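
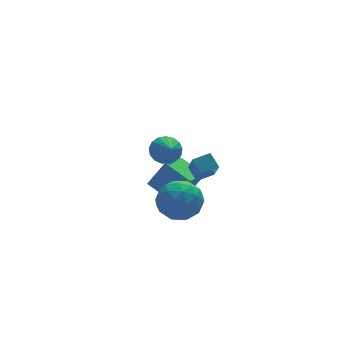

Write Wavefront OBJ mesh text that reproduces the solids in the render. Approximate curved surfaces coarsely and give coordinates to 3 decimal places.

v 2.399 2.939 -3.411
v 1.68 4.142 -2.772
v 3.551 3.879 -3.884
v 2.832 5.082 -3.245
v 3.168 2.678 -2.055
v 2.449 3.881 -1.416
v 4.32 3.618 -2.528
v 3.601 4.821 -1.889
v 1.592 1.782 -1.331
v 2.605 2.196 -1.704
v 1.595 0.524 -2.716
v 2.608 0.938 -3.089
v 2.552 0.365 -2.086
v 2.55 1.143 -1.23
v 1.65 1.577 -3.19
v 1.648 2.355 -2.334
v 2.641 2.07 -2.853
v 3.199 1.32 -2.171
v 1.001 1.4 -2.249
v 1.559 0.65 -1.567
v 2.098 2.1 -1.396
v 2.102 0.62 -3.024
v 2.069 0.284 -2.434
v 2.665 0.527 -2.654
v 2.066 1.48 -1.117
v 2.661 1.724 -1.337
v 2.63 0.647 -1.561
v 1.539 0.996 -3.083
v 2.134 1.24 -3.303
v 1.535 2.193 -1.766
v 2.131 2.436 -1.986
v 1.57 2.073 -2.859
v 2.715 2.269 -2.291
v 2.717 1.529 -3.105
v 2.153 1.905 -3.164
v 2.152 2.362 -2.661
v 3.042 1.828 -1.89
v 3.045 1.089 -2.704
v 3.012 0.752 -2.114
v 3.01 1.209 -1.611
v 3.064 1.754 -2.565
v 1.155 1.631 -1.716
v 1.158 0.892 -2.53
v 1.19 1.511 -2.809
v 1.188 1.968 -2.306
v 1.483 1.191 -1.315
v 1.485 0.451 -2.129
v 2.048 0.358 -1.759
v 2.047 0.815 -1.256
v 1.136 0.966 -1.855
v 1.842 -1.549 1.475
v 1.718 -0.91 1.99
v 2.05 -0.593 0.338
v 1.926 0.046 0.853
v 2.674 -1.526 1.647
v 2.55 -0.887 2.162
v 2.882 -0.57 0.51
v 2.758 0.069 1.025
v 0.519 -0.835 2.847
v 1.104 -1.134 2.552
v 0.401 -1.705 3.493
v 1.229 -0.953 2.818
v 1.191 -0.746 3.091
v 0.999 -0.559 3.307
v 0.697 -0.435 3.419
v 0.355 -0.403 3.399
v 0.05 -0.47 3.253
v -0.147 -0.62 3.014
v -0.192 -0.82 2.737
v -0.074 -1.023 2.485
v 0.181 -1.183 2.316
v 0.512 -1.263 2.269
v 0.846 -1.246 2.354
f 2 4 1
f 5 2 1
f 1 4 3
f 3 5 1
f 2 8 4
f 6 2 5
f 6 8 2
f 4 8 3
f 7 5 3
f 3 8 7
f 7 6 5
f 8 6 7
f 9 46 25
f 46 20 49
f 25 49 14
f 46 49 25
f 9 25 21
f 25 14 26
f 21 26 10
f 25 26 21
f 9 21 30
f 21 10 31
f 30 31 16
f 21 31 30
f 9 30 42
f 30 16 45
f 42 45 19
f 30 45 42
f 9 42 46
f 42 19 50
f 46 50 20
f 42 50 46
f 10 26 37
f 26 14 40
f 37 40 18
f 26 40 37
f 14 49 27
f 49 20 48
f 27 48 13
f 49 48 27
f 20 50 47
f 50 19 43
f 47 43 11
f 50 43 47
f 19 45 44
f 45 16 32
f 44 32 15
f 45 32 44
f 16 31 36
f 31 10 33
f 36 33 17
f 31 33 36
f 12 38 24
f 38 18 39
f 24 39 13
f 38 39 24
f 12 24 22
f 24 13 23
f 22 23 11
f 24 23 22
f 12 22 29
f 22 11 28
f 29 28 15
f 22 28 29
f 12 29 34
f 29 15 35
f 34 35 17
f 29 35 34
f 12 34 38
f 34 17 41
f 38 41 18
f 34 41 38
f 13 39 27
f 39 18 40
f 27 40 14
f 39 40 27
f 11 23 47
f 23 13 48
f 47 48 20
f 23 48 47
f 15 28 44
f 28 11 43
f 44 43 19
f 28 43 44
f 17 35 36
f 35 15 32
f 36 32 16
f 35 32 36
f 18 41 37
f 41 17 33
f 37 33 10
f 41 33 37
f 52 54 51
f 55 52 51
f 51 54 53
f 53 55 51
f 52 58 54
f 56 52 55
f 56 58 52
f 54 58 53
f 57 55 53
f 53 58 57
f 57 56 55
f 58 56 57
f 60 59 62
f 60 62 61
f 62 59 63
f 62 63 61
f 63 59 64
f 63 64 61
f 64 59 65
f 64 65 61
f 65 59 66
f 65 66 61
f 66 59 67
f 66 67 61
f 67 59 68
f 67 68 61
f 68 59 69
f 68 69 61
f 69 59 70
f 69 70 61
f 70 59 71
f 70 71 61
f 71 59 72
f 71 72 61
f 72 59 73
f 72 73 61
f 73 59 60
f 73 60 61



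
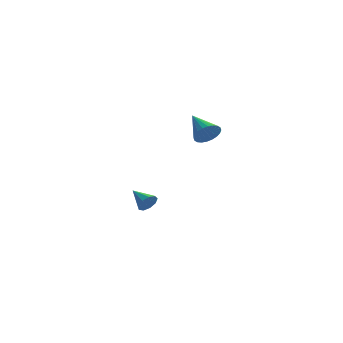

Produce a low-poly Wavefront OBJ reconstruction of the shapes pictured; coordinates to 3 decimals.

v -3.505 2.292 -3.357
v -3.185 2.295 -2.923
v -4.075 3.188 -2.943
v -3.04 2.509 -3.187
v -3.114 2.622 -3.531
v -3.37 2.58 -3.794
v -3.689 2.404 -3.853
v -3.922 2.176 -3.68
v -3.96 2.002 -3.356
v -3.785 1.964 -3.033
v -3.478 2.079 -2.862
v -1.56 -2.234 2.779
v -1.302 -1.893 2.303
v -2.02 -1.046 3.381
v -1.53 -1.937 2.213
v -1.764 -2.026 2.21
v -1.966 -2.146 2.293
v -2.107 -2.28 2.45
v -2.164 -2.407 2.657
v -2.129 -2.508 2.883
v -2.007 -2.567 3.093
v -1.818 -2.575 3.255
v -1.589 -2.532 3.345
v -1.355 -2.443 3.348
v -1.153 -2.323 3.265
v -1.013 -2.189 3.108
v -0.955 -2.062 2.901
v -0.99 -1.961 2.675
v -1.112 -1.902 2.465
f 2 1 4
f 2 4 3
f 4 1 5
f 4 5 3
f 5 1 6
f 5 6 3
f 6 1 7
f 6 7 3
f 7 1 8
f 7 8 3
f 8 1 9
f 8 9 3
f 9 1 10
f 9 10 3
f 10 1 11
f 10 11 3
f 11 1 2
f 11 2 3
f 13 12 15
f 13 15 14
f 15 12 16
f 15 16 14
f 16 12 17
f 16 17 14
f 17 12 18
f 17 18 14
f 18 12 19
f 18 19 14
f 19 12 20
f 19 20 14
f 20 12 21
f 20 21 14
f 21 12 22
f 21 22 14
f 22 12 23
f 22 23 14
f 23 12 24
f 23 24 14
f 24 12 25
f 24 25 14
f 25 12 26
f 25 26 14
f 26 12 27
f 26 27 14
f 27 12 28
f 27 28 14
f 28 12 29
f 28 29 14
f 29 12 13
f 29 13 14



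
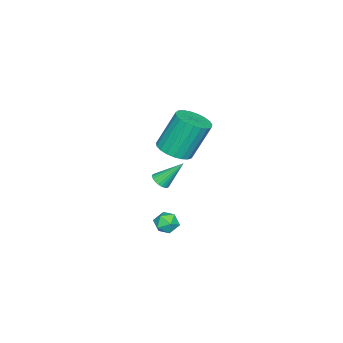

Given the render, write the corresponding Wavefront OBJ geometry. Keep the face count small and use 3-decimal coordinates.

v 1.254 -2.682 1.762
v 1.787 -3.26 2.134
v 1.239 -2.596 3.95
v 0.706 -2.018 3.578
v 2.003 -2.973 2.094
v 1.456 -2.309 3.91
v 2.09 -2.636 1.997
v 1.543 -1.971 3.813
v 2.032 -2.307 1.859
v 1.485 -1.642 3.675
v 1.84 -2.042 1.704
v 1.293 -1.377 3.52
v 1.546 -1.888 1.559
v 0.999 -1.224 3.376
v 1.202 -1.872 1.45
v 0.655 -1.207 3.266
v 0.866 -1.996 1.394
v 0.319 -1.331 3.21
v 0.598 -2.238 1.402
v 0.051 -1.573 3.218
v 0.443 -2.557 1.472
v -0.104 -1.893 3.288
v 0.428 -2.898 1.592
v -0.119 -2.233 3.408
v 0.556 -3.202 1.742
v 0.009 -2.537 3.558
v 0.804 -3.415 1.895
v 0.257 -2.751 3.711
v 1.131 -3.502 2.025
v 0.583 -2.838 3.841
v 1.478 -3.448 2.109
v 0.931 -2.783 3.926
v -0.297 -4.169 -1.583
v 0.011 -3.811 -1.747
v -0.743 -3.251 -0.417
v -0.153 -3.768 -1.844
v -0.338 -3.785 -1.901
v -0.518 -3.861 -1.91
v -0.664 -3.984 -1.869
v -0.754 -4.135 -1.784
v -0.774 -4.291 -1.669
v -0.722 -4.429 -1.541
v -0.605 -4.527 -1.419
v -0.442 -4.57 -1.323
v -0.256 -4.553 -1.266
v -0.076 -4.477 -1.257
v 0.069 -4.354 -1.298
v 0.159 -4.203 -1.382
v 0.18 -4.047 -1.497
v 0.128 -3.909 -1.625
v 1.404 -2.331 -2.902
v 1.923 -2.517 -2.575
v 1.177 -3.323 -3.105
v 1.696 -3.509 -2.778
v 1.197 -3.251 -2.468
v 1.338 -2.638 -2.342
v 1.762 -3.202 -3.338
v 1.903 -2.589 -3.212
v 2.145 -3.055 -2.844
v 1.796 -3.086 -2.307
v 1.304 -2.754 -3.373
v 0.955 -2.785 -2.836
f 2 1 5
f 2 5 3
f 3 5 6
f 3 6 4
f 5 1 7
f 5 7 6
f 6 7 8
f 6 8 4
f 7 1 9
f 7 9 8
f 8 9 10
f 8 10 4
f 9 1 11
f 9 11 10
f 10 11 12
f 10 12 4
f 11 1 13
f 11 13 12
f 12 13 14
f 12 14 4
f 13 1 15
f 13 15 14
f 14 15 16
f 14 16 4
f 15 1 17
f 15 17 16
f 16 17 18
f 16 18 4
f 17 1 19
f 17 19 18
f 18 19 20
f 18 20 4
f 19 1 21
f 19 21 20
f 20 21 22
f 20 22 4
f 21 1 23
f 21 23 22
f 22 23 24
f 22 24 4
f 23 1 25
f 23 25 24
f 24 25 26
f 24 26 4
f 25 1 27
f 25 27 26
f 26 27 28
f 26 28 4
f 27 1 29
f 27 29 28
f 28 29 30
f 28 30 4
f 29 1 31
f 29 31 30
f 30 31 32
f 30 32 4
f 31 1 2
f 31 2 32
f 32 2 3
f 32 3 4
f 34 33 36
f 34 36 35
f 36 33 37
f 36 37 35
f 37 33 38
f 37 38 35
f 38 33 39
f 38 39 35
f 39 33 40
f 39 40 35
f 40 33 41
f 40 41 35
f 41 33 42
f 41 42 35
f 42 33 43
f 42 43 35
f 43 33 44
f 43 44 35
f 44 33 45
f 44 45 35
f 45 33 46
f 45 46 35
f 46 33 47
f 46 47 35
f 47 33 48
f 47 48 35
f 48 33 49
f 48 49 35
f 49 33 50
f 49 50 35
f 50 33 34
f 50 34 35
f 51 62 56
f 51 56 52
f 51 52 58
f 51 58 61
f 51 61 62
f 52 56 60
f 56 62 55
f 62 61 53
f 61 58 57
f 58 52 59
f 54 60 55
f 54 55 53
f 54 53 57
f 54 57 59
f 54 59 60
f 55 60 56
f 53 55 62
f 57 53 61
f 59 57 58
f 60 59 52



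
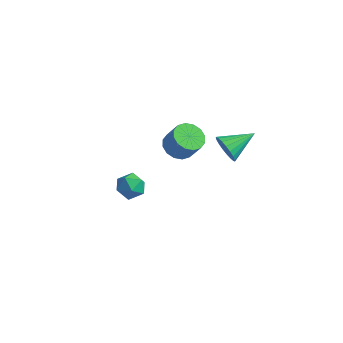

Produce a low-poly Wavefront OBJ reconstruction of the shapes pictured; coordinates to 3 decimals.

v -0.346 -2.97 0.306
v 0.03 -3.547 0.219
v -1.25 -3.593 0.541
v -0.874 -4.17 0.454
v -0.752 -3.755 0.997
v -0.194 -3.37 0.852
v -1.026 -3.77 -0.092
v -0.468 -3.385 -0.237
v -0.391 -4.041 -0.026
v -0.222 -4.032 0.646
v -0.998 -3.108 0.114
v -0.829 -3.099 0.786
v -2.084 2.078 -1.993
v -1.686 2.698 -2.217
v -1.077 2.662 -1.23
v -1.476 2.042 -1.007
v -1.999 2.843 -2.018
v -1.39 2.807 -1.031
v -2.335 2.783 -1.813
v -1.727 2.747 -0.826
v -2.605 2.535 -1.656
v -1.996 2.498 -0.669
v -2.734 2.164 -1.589
v -2.126 2.127 -0.603
v -2.69 1.77 -1.631
v -2.081 1.733 -0.645
v -2.483 1.458 -1.77
v -1.874 1.422 -0.783
v -2.17 1.313 -1.969
v -1.561 1.277 -0.982
v -1.833 1.373 -2.174
v -1.225 1.337 -1.187
v -1.564 1.622 -2.331
v -0.955 1.585 -1.344
v -1.434 1.993 -2.397
v -0.826 1.956 -1.411
v -1.479 2.387 -2.355
v -0.87 2.35 -1.369
v 1.383 0.425 0.796
v 1.777 0.444 0.194
v 2.037 1.655 1.264
v 1.536 0.603 0.115
v 1.268 0.73 0.154
v 1.02 0.805 0.304
v 0.834 0.814 0.539
v 0.744 0.756 0.818
v 0.764 0.641 1.094
v 0.891 0.488 1.318
v 1.103 0.324 1.451
v 1.363 0.178 1.472
v 1.627 0.074 1.375
v 1.849 0.031 1.178
v 1.99 0.056 0.916
v 2.026 0.145 0.632
v 1.951 0.282 0.377
f 1 12 6
f 1 6 2
f 1 2 8
f 1 8 11
f 1 11 12
f 2 6 10
f 6 12 5
f 12 11 3
f 11 8 7
f 8 2 9
f 4 10 5
f 4 5 3
f 4 3 7
f 4 7 9
f 4 9 10
f 5 10 6
f 3 5 12
f 7 3 11
f 9 7 8
f 10 9 2
f 14 13 17
f 14 17 15
f 15 17 18
f 15 18 16
f 17 13 19
f 17 19 18
f 18 19 20
f 18 20 16
f 19 13 21
f 19 21 20
f 20 21 22
f 20 22 16
f 21 13 23
f 21 23 22
f 22 23 24
f 22 24 16
f 23 13 25
f 23 25 24
f 24 25 26
f 24 26 16
f 25 13 27
f 25 27 26
f 26 27 28
f 26 28 16
f 27 13 29
f 27 29 28
f 28 29 30
f 28 30 16
f 29 13 31
f 29 31 30
f 30 31 32
f 30 32 16
f 31 13 33
f 31 33 32
f 32 33 34
f 32 34 16
f 33 13 35
f 33 35 34
f 34 35 36
f 34 36 16
f 35 13 37
f 35 37 36
f 36 37 38
f 36 38 16
f 37 13 14
f 37 14 38
f 38 14 15
f 38 15 16
f 40 39 42
f 40 42 41
f 42 39 43
f 42 43 41
f 43 39 44
f 43 44 41
f 44 39 45
f 44 45 41
f 45 39 46
f 45 46 41
f 46 39 47
f 46 47 41
f 47 39 48
f 47 48 41
f 48 39 49
f 48 49 41
f 49 39 50
f 49 50 41
f 50 39 51
f 50 51 41
f 51 39 52
f 51 52 41
f 52 39 53
f 52 53 41
f 53 39 54
f 53 54 41
f 54 39 55
f 54 55 41
f 55 39 40
f 55 40 41



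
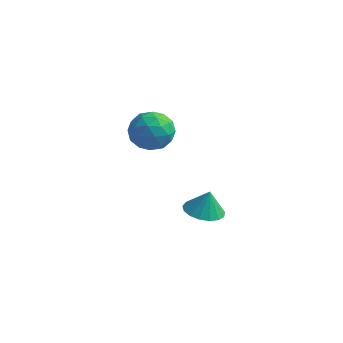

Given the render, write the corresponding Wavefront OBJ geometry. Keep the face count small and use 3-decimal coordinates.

v 3.302 -3.685 -1.593
v 4.229 -4.022 -1.683
v 3.498 -3.475 -0.367
v 4.268 -3.558 -1.769
v 4.086 -3.122 -1.815
v 3.725 -2.816 -1.809
v 3.267 -2.709 -1.755
v 2.817 -2.825 -1.663
v 2.478 -3.138 -1.556
v 2.328 -3.577 -1.457
v 2.401 -4.04 -1.389
v 2.681 -4.422 -1.369
v 3.103 -4.635 -1.399
v 3.571 -4.63 -1.475
v 3.977 -4.409 -1.577
v -2.926 2.814 -1.293
v -2.102 2.583 -2.206
v -2.898 0.857 -0.774
v -2.074 0.626 -1.687
v -1.729 1.297 -0.688
v -1.747 2.506 -1.009
v -3.253 0.934 -1.971
v -3.271 2.143 -2.292
v -2.304 1.421 -2.625
v -1.363 1.646 -1.832
v -3.637 1.794 -1.148
v -2.696 2.019 -0.355
v -2.517 2.87 -1.796
v -2.483 0.57 -1.184
v -2.281 0.964 -0.597
v -1.797 0.829 -1.134
v -2.308 2.825 -1.092
v -1.824 2.689 -1.629
v -1.604 1.933 -0.736
v -3.176 0.751 -1.351
v -2.692 0.615 -1.888
v -3.203 2.611 -1.846
v -2.719 2.476 -2.383
v -3.396 1.507 -2.244
v -2.151 2.052 -2.578
v -2.135 0.902 -2.273
v -2.828 1.082 -2.44
v -2.838 1.793 -2.629
v -1.598 2.183 -2.112
v -1.581 1.033 -1.807
v -1.379 1.428 -1.22
v -1.389 2.138 -1.409
v -1.717 1.501 -2.358
v -3.419 2.407 -1.173
v -3.402 1.257 -0.868
v -3.611 1.302 -1.571
v -3.621 2.012 -1.76
v -2.865 2.538 -0.707
v -2.849 1.388 -0.402
v -2.162 1.647 -0.351
v -2.172 2.358 -0.54
v -3.283 1.939 -0.622
f 2 1 4
f 2 4 3
f 4 1 5
f 4 5 3
f 5 1 6
f 5 6 3
f 6 1 7
f 6 7 3
f 7 1 8
f 7 8 3
f 8 1 9
f 8 9 3
f 9 1 10
f 9 10 3
f 10 1 11
f 10 11 3
f 11 1 12
f 11 12 3
f 12 1 13
f 12 13 3
f 13 1 14
f 13 14 3
f 14 1 15
f 14 15 3
f 15 1 2
f 15 2 3
f 16 53 32
f 53 27 56
f 32 56 21
f 53 56 32
f 16 32 28
f 32 21 33
f 28 33 17
f 32 33 28
f 16 28 37
f 28 17 38
f 37 38 23
f 28 38 37
f 16 37 49
f 37 23 52
f 49 52 26
f 37 52 49
f 16 49 53
f 49 26 57
f 53 57 27
f 49 57 53
f 17 33 44
f 33 21 47
f 44 47 25
f 33 47 44
f 21 56 34
f 56 27 55
f 34 55 20
f 56 55 34
f 27 57 54
f 57 26 50
f 54 50 18
f 57 50 54
f 26 52 51
f 52 23 39
f 51 39 22
f 52 39 51
f 23 38 43
f 38 17 40
f 43 40 24
f 38 40 43
f 19 45 31
f 45 25 46
f 31 46 20
f 45 46 31
f 19 31 29
f 31 20 30
f 29 30 18
f 31 30 29
f 19 29 36
f 29 18 35
f 36 35 22
f 29 35 36
f 19 36 41
f 36 22 42
f 41 42 24
f 36 42 41
f 19 41 45
f 41 24 48
f 45 48 25
f 41 48 45
f 20 46 34
f 46 25 47
f 34 47 21
f 46 47 34
f 18 30 54
f 30 20 55
f 54 55 27
f 30 55 54
f 22 35 51
f 35 18 50
f 51 50 26
f 35 50 51
f 24 42 43
f 42 22 39
f 43 39 23
f 42 39 43
f 25 48 44
f 48 24 40
f 44 40 17
f 48 40 44



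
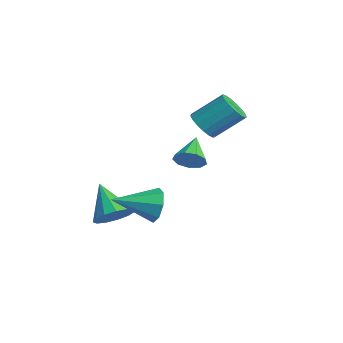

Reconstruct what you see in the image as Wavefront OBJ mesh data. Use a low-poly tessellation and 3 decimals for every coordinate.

v -0.302 -2.234 -4.103
v 0.266 -2.893 -3.61
v -1.738 -2.406 -2.677
v 0.403 -2.384 -3.41
v 0.316 -1.828 -3.43
v 0.033 -1.4 -3.664
v -0.357 -1.237 -4.037
v -0.729 -1.391 -4.43
v -0.967 -1.812 -4.72
v -0.993 -2.367 -4.814
v -0.8 -2.88 -4.682
v -0.449 -3.187 -4.366
v -0.052 -3.192 -3.966
v 2.162 0.374 0.044
v 2.408 0.031 0.688
v 1.078 1.126 0.856
v 2.667 0.484 0.615
v 2.69 0.885 0.274
v 2.466 1.047 -0.174
v 2.1 0.894 -0.521
v 1.763 0.497 -0.603
v 1.613 0.043 -0.383
v 1.72 -0.256 0.037
v 2.034 -0.261 0.46
v 1.839 -1.058 -2.598
v 2.243 -1.363 -3.426
v 1.521 -3.042 -2.022
v 2.739 -1.284 -2.88
v 2.708 -1.073 -2.169
v 2.168 -0.853 -1.709
v 1.435 -0.753 -1.771
v 0.938 -0.832 -2.317
v 0.969 -1.044 -3.028
v 1.509 -1.264 -3.487
v -0.475 2.079 0.754
v -0.131 2.528 0.118
v 0.298 3.889 1.311
v -0.045 3.441 1.946
v -0.52 2.647 0.122
v -0.091 4.008 1.315
v -0.899 2.636 0.271
v -0.469 3.997 1.464
v -1.18 2.498 0.53
v -0.751 3.859 1.723
v -1.3 2.263 0.841
v -0.871 3.625 2.033
v -1.231 1.987 1.131
v -0.801 3.348 2.324
v -0.988 1.732 1.335
v -0.559 3.093 2.528
v -0.628 1.556 1.406
v -0.199 2.917 2.599
v -0.233 1.501 1.327
v 0.196 2.862 2.52
v 0.107 1.577 1.117
v 0.536 2.939 2.31
v 0.314 1.769 0.824
v 0.743 3.13 2.017
v 0.34 2.032 0.515
v 0.769 3.393 1.707
v 0.179 2.306 0.26
v 0.608 3.667 1.453
f 2 1 4
f 2 4 3
f 4 1 5
f 4 5 3
f 5 1 6
f 5 6 3
f 6 1 7
f 6 7 3
f 7 1 8
f 7 8 3
f 8 1 9
f 8 9 3
f 9 1 10
f 9 10 3
f 10 1 11
f 10 11 3
f 11 1 12
f 11 12 3
f 12 1 13
f 12 13 3
f 13 1 2
f 13 2 3
f 15 14 17
f 15 17 16
f 17 14 18
f 17 18 16
f 18 14 19
f 18 19 16
f 19 14 20
f 19 20 16
f 20 14 21
f 20 21 16
f 21 14 22
f 21 22 16
f 22 14 23
f 22 23 16
f 23 14 24
f 23 24 16
f 24 14 15
f 24 15 16
f 26 25 28
f 26 28 27
f 28 25 29
f 28 29 27
f 29 25 30
f 29 30 27
f 30 25 31
f 30 31 27
f 31 25 32
f 31 32 27
f 32 25 33
f 32 33 27
f 33 25 34
f 33 34 27
f 34 25 26
f 34 26 27
f 36 35 39
f 36 39 37
f 37 39 40
f 37 40 38
f 39 35 41
f 39 41 40
f 40 41 42
f 40 42 38
f 41 35 43
f 41 43 42
f 42 43 44
f 42 44 38
f 43 35 45
f 43 45 44
f 44 45 46
f 44 46 38
f 45 35 47
f 45 47 46
f 46 47 48
f 46 48 38
f 47 35 49
f 47 49 48
f 48 49 50
f 48 50 38
f 49 35 51
f 49 51 50
f 50 51 52
f 50 52 38
f 51 35 53
f 51 53 52
f 52 53 54
f 52 54 38
f 53 35 55
f 53 55 54
f 54 55 56
f 54 56 38
f 55 35 57
f 55 57 56
f 56 57 58
f 56 58 38
f 57 35 59
f 57 59 58
f 58 59 60
f 58 60 38
f 59 35 61
f 59 61 60
f 60 61 62
f 60 62 38
f 61 35 36
f 61 36 62
f 62 36 37
f 62 37 38



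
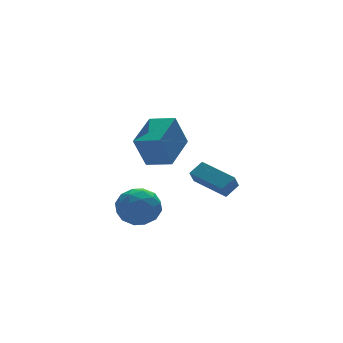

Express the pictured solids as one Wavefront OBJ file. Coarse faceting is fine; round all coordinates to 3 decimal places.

v 1.932 -1.459 -0.219
v 2.753 -1.26 0.315
v 1.163 0.521 0.225
v 1.984 0.72 0.759
v 2.356 -1.12 -0.999
v 3.177 -0.921 -0.465
v 1.587 0.86 -0.555
v 2.408 1.059 -0.021
v -2.337 -1.74 2.463
v -3.036 -1.794 4.186
v -0.802 -0.375 3.128
v -1.501 -0.428 4.851
v -1.499 -2.832 2.769
v -2.198 -2.885 4.492
v 0.036 -1.466 3.434
v -0.663 -1.52 5.157
v -4.71 -3.32 1.085
v -3.706 -2.731 1.007
v -3.794 -4.929 0.713
v -2.79 -4.34 0.635
v -3.319 -4.457 1.668
v -3.885 -3.462 1.899
v -3.615 -4.198 -0.179
v -4.181 -3.203 0.052
v -3.029 -3.273 0.226
v -2.846 -3.433 1.368
v -4.654 -4.227 0.352
v -4.471 -4.387 1.494
v -4.288 -2.884 1.079
v -3.212 -4.776 0.641
v -3.523 -4.845 1.249
v -2.932 -4.498 1.203
v -4.394 -3.314 1.603
v -3.803 -2.968 1.557
v -3.576 -3.982 1.946
v -3.697 -4.692 0.163
v -3.106 -4.346 0.117
v -4.568 -3.162 0.517
v -3.977 -2.815 0.471
v -3.924 -3.678 -0.226
v -3.3 -2.856 0.574
v -2.762 -3.802 0.355
v -3.247 -3.719 -0.123
v -3.58 -3.134 0.012
v -3.193 -2.95 1.245
v -2.654 -3.896 1.026
v -2.965 -3.965 1.633
v -3.298 -3.381 1.769
v -2.795 -3.269 0.786
v -4.846 -3.764 0.694
v -4.307 -4.71 0.475
v -4.202 -4.279 -0.049
v -4.535 -3.695 0.087
v -4.738 -3.858 1.365
v -4.2 -4.804 1.146
v -3.92 -4.526 1.708
v -4.253 -3.941 1.843
v -4.705 -4.391 0.934
f 2 4 1
f 5 2 1
f 1 4 3
f 3 5 1
f 2 8 4
f 6 2 5
f 6 8 2
f 4 8 3
f 7 5 3
f 3 8 7
f 7 6 5
f 8 6 7
f 10 12 9
f 13 10 9
f 9 12 11
f 11 13 9
f 10 16 12
f 14 10 13
f 14 16 10
f 12 16 11
f 15 13 11
f 11 16 15
f 15 14 13
f 16 14 15
f 17 54 33
f 54 28 57
f 33 57 22
f 54 57 33
f 17 33 29
f 33 22 34
f 29 34 18
f 33 34 29
f 17 29 38
f 29 18 39
f 38 39 24
f 29 39 38
f 17 38 50
f 38 24 53
f 50 53 27
f 38 53 50
f 17 50 54
f 50 27 58
f 54 58 28
f 50 58 54
f 18 34 45
f 34 22 48
f 45 48 26
f 34 48 45
f 22 57 35
f 57 28 56
f 35 56 21
f 57 56 35
f 28 58 55
f 58 27 51
f 55 51 19
f 58 51 55
f 27 53 52
f 53 24 40
f 52 40 23
f 53 40 52
f 24 39 44
f 39 18 41
f 44 41 25
f 39 41 44
f 20 46 32
f 46 26 47
f 32 47 21
f 46 47 32
f 20 32 30
f 32 21 31
f 30 31 19
f 32 31 30
f 20 30 37
f 30 19 36
f 37 36 23
f 30 36 37
f 20 37 42
f 37 23 43
f 42 43 25
f 37 43 42
f 20 42 46
f 42 25 49
f 46 49 26
f 42 49 46
f 21 47 35
f 47 26 48
f 35 48 22
f 47 48 35
f 19 31 55
f 31 21 56
f 55 56 28
f 31 56 55
f 23 36 52
f 36 19 51
f 52 51 27
f 36 51 52
f 25 43 44
f 43 23 40
f 44 40 24
f 43 40 44
f 26 49 45
f 49 25 41
f 45 41 18
f 49 41 45



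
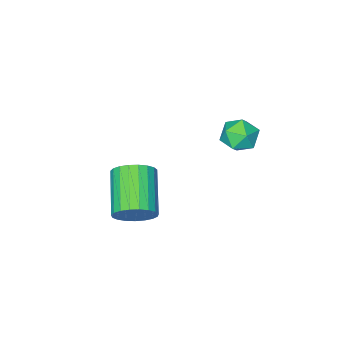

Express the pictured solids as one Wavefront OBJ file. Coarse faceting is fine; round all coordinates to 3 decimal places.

v 3.131 -0.306 -2.664
v 3.402 -0.771 -3.063
v 2.599 -1.88 -2.315
v 2.329 -1.414 -1.916
v 3.585 -0.761 -2.853
v 2.782 -1.87 -2.105
v 3.689 -0.673 -2.61
v 2.886 -1.782 -1.862
v 3.697 -0.521 -2.377
v 2.894 -1.63 -1.629
v 3.607 -0.332 -2.193
v 2.804 -1.441 -1.445
v 3.435 -0.139 -2.091
v 2.632 -1.247 -1.342
v 3.21 0.026 -2.087
v 2.407 -1.082 -1.339
v 2.972 0.134 -2.184
v 2.169 -0.975 -1.436
v 2.761 0.165 -2.364
v 1.959 -0.944 -1.615
v 2.615 0.115 -2.595
v 1.812 -0.994 -1.847
v 2.557 -0.008 -2.838
v 1.754 -1.116 -2.09
v 2.599 -0.182 -3.052
v 1.796 -1.291 -2.304
v 2.733 -0.378 -3.198
v 1.93 -1.486 -2.45
v 2.936 -0.561 -3.252
v 2.133 -1.669 -2.504
v 3.173 -0.7 -3.204
v 2.37 -1.809 -2.456
v -1.057 -0.155 -1.425
v -0.658 0.326 -1.282
v -0.522 -0.786 -0.798
v -0.123 -0.305 -0.655
v -0.73 -0.29 -0.449
v -1.061 0.1 -0.837
v -0.119 -0.56 -1.243
v -0.45 -0.17 -1.631
v -0.078 0.076 -1.17
v -0.456 0.243 -0.679
v -0.724 -0.703 -1.401
v -1.102 -0.536 -0.91
f 2 1 5
f 2 5 3
f 3 5 6
f 3 6 4
f 5 1 7
f 5 7 6
f 6 7 8
f 6 8 4
f 7 1 9
f 7 9 8
f 8 9 10
f 8 10 4
f 9 1 11
f 9 11 10
f 10 11 12
f 10 12 4
f 11 1 13
f 11 13 12
f 12 13 14
f 12 14 4
f 13 1 15
f 13 15 14
f 14 15 16
f 14 16 4
f 15 1 17
f 15 17 16
f 16 17 18
f 16 18 4
f 17 1 19
f 17 19 18
f 18 19 20
f 18 20 4
f 19 1 21
f 19 21 20
f 20 21 22
f 20 22 4
f 21 1 23
f 21 23 22
f 22 23 24
f 22 24 4
f 23 1 25
f 23 25 24
f 24 25 26
f 24 26 4
f 25 1 27
f 25 27 26
f 26 27 28
f 26 28 4
f 27 1 29
f 27 29 28
f 28 29 30
f 28 30 4
f 29 1 31
f 29 31 30
f 30 31 32
f 30 32 4
f 31 1 2
f 31 2 32
f 32 2 3
f 32 3 4
f 33 44 38
f 33 38 34
f 33 34 40
f 33 40 43
f 33 43 44
f 34 38 42
f 38 44 37
f 44 43 35
f 43 40 39
f 40 34 41
f 36 42 37
f 36 37 35
f 36 35 39
f 36 39 41
f 36 41 42
f 37 42 38
f 35 37 44
f 39 35 43
f 41 39 40
f 42 41 34



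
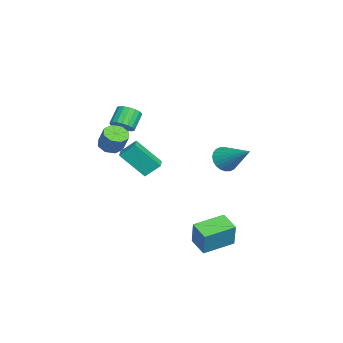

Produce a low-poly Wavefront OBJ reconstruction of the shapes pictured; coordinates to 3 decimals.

v 3.091 0.453 -3.803
v 3.597 0.542 -2.298
v 2.12 1.986 -3.566
v 2.627 2.075 -2.061
v 4.033 1.105 -4.159
v 4.54 1.194 -2.654
v 3.063 2.638 -3.922
v 3.569 2.727 -2.417
v -2.938 -3.718 1.533
v -2.406 -3.641 2.026
v -3.23 -3.305 2.861
v -3.762 -3.382 2.367
v -2.423 -3.346 1.891
v -3.246 -3.01 2.726
v -2.541 -3.125 1.685
v -3.365 -2.788 2.52
v -2.738 -3.021 1.449
v -3.562 -2.685 2.283
v -2.975 -3.056 1.229
v -3.799 -2.719 2.064
v -3.205 -3.221 1.069
v -4.028 -2.885 1.904
v -3.381 -3.485 1.001
v -4.205 -3.149 1.836
v -3.47 -3.795 1.039
v -4.294 -3.459 1.874
v -3.454 -4.09 1.174
v -4.277 -3.754 2.009
v -3.335 -4.312 1.38
v -4.159 -3.975 2.215
v -3.138 -4.415 1.617
v -3.962 -4.079 2.451
v -2.901 -4.381 1.836
v -3.725 -4.044 2.671
v -2.672 -4.215 1.996
v -3.495 -3.879 2.831
v -2.495 -3.951 2.064
v -3.319 -3.615 2.899
v -0.587 -3.563 0.822
v -0.662 -2.737 1.59
v -0.455 -2.205 -0.627
v -0.529 -1.379 0.141
v 0.229 -3.561 0.899
v 0.155 -2.735 1.667
v 0.362 -2.203 -0.55
v 0.287 -1.377 0.218
v 2.799 -3.727 2.955
v 3.153 -4.329 3.002
v 3.615 -3.975 4.052
v 3.261 -3.373 4.005
v 3.432 -3.946 2.751
v 3.893 -3.593 3.8
v 3.339 -3.435 2.619
v 3.801 -3.082 3.669
v 2.931 -3.095 2.684
v 3.393 -2.741 3.734
v 2.445 -3.125 2.908
v 2.907 -2.771 3.958
v 2.167 -3.507 3.16
v 2.628 -3.154 4.209
v 2.259 -4.018 3.291
v 2.721 -3.665 4.341
v 2.667 -4.359 3.226
v 3.129 -4.005 4.276
v -2.314 1.908 -0.467
v -1.915 2.197 -1.171
v -1.126 3.272 0.767
v -2.175 2.407 -1.153
v -2.457 2.542 -1.03
v -2.717 2.58 -0.822
v -2.916 2.515 -0.559
v -3.023 2.359 -0.283
v -3.022 2.133 -0.034
v -2.914 1.873 0.149
v -2.714 1.619 0.238
v -2.453 1.408 0.219
v -2.171 1.274 0.096
v -1.911 1.236 -0.112
v -1.713 1.3 -0.375
v -1.605 1.457 -0.651
v -1.606 1.683 -0.9
v -1.715 1.942 -1.083
f 2 4 1
f 5 2 1
f 1 4 3
f 3 5 1
f 2 8 4
f 6 2 5
f 6 8 2
f 4 8 3
f 7 5 3
f 3 8 7
f 7 6 5
f 8 6 7
f 10 9 13
f 10 13 11
f 11 13 14
f 11 14 12
f 13 9 15
f 13 15 14
f 14 15 16
f 14 16 12
f 15 9 17
f 15 17 16
f 16 17 18
f 16 18 12
f 17 9 19
f 17 19 18
f 18 19 20
f 18 20 12
f 19 9 21
f 19 21 20
f 20 21 22
f 20 22 12
f 21 9 23
f 21 23 22
f 22 23 24
f 22 24 12
f 23 9 25
f 23 25 24
f 24 25 26
f 24 26 12
f 25 9 27
f 25 27 26
f 26 27 28
f 26 28 12
f 27 9 29
f 27 29 28
f 28 29 30
f 28 30 12
f 29 9 31
f 29 31 30
f 30 31 32
f 30 32 12
f 31 9 33
f 31 33 32
f 32 33 34
f 32 34 12
f 33 9 35
f 33 35 34
f 34 35 36
f 34 36 12
f 35 9 37
f 35 37 36
f 36 37 38
f 36 38 12
f 37 9 10
f 37 10 38
f 38 10 11
f 38 11 12
f 40 42 39
f 43 40 39
f 39 42 41
f 41 43 39
f 40 46 42
f 44 40 43
f 44 46 40
f 42 46 41
f 45 43 41
f 41 46 45
f 45 44 43
f 46 44 45
f 48 47 51
f 48 51 49
f 49 51 52
f 49 52 50
f 51 47 53
f 51 53 52
f 52 53 54
f 52 54 50
f 53 47 55
f 53 55 54
f 54 55 56
f 54 56 50
f 55 47 57
f 55 57 56
f 56 57 58
f 56 58 50
f 57 47 59
f 57 59 58
f 58 59 60
f 58 60 50
f 59 47 61
f 59 61 60
f 60 61 62
f 60 62 50
f 61 47 63
f 61 63 62
f 62 63 64
f 62 64 50
f 63 47 48
f 63 48 64
f 64 48 49
f 64 49 50
f 66 65 68
f 66 68 67
f 68 65 69
f 68 69 67
f 69 65 70
f 69 70 67
f 70 65 71
f 70 71 67
f 71 65 72
f 71 72 67
f 72 65 73
f 72 73 67
f 73 65 74
f 73 74 67
f 74 65 75
f 74 75 67
f 75 65 76
f 75 76 67
f 76 65 77
f 76 77 67
f 77 65 78
f 77 78 67
f 78 65 79
f 78 79 67
f 79 65 80
f 79 80 67
f 80 65 81
f 80 81 67
f 81 65 82
f 81 82 67
f 82 65 66
f 82 66 67



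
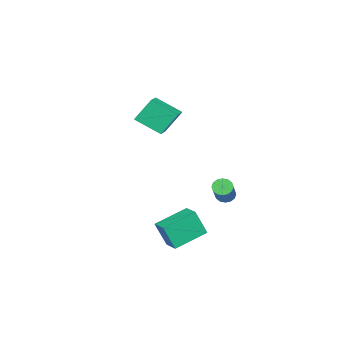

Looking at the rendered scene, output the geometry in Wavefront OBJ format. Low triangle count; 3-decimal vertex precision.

v -3.423 3.229 -2.29
v -3.077 3.06 -2.669
v -1.49 3.402 -1.368
v -1.837 3.571 -0.99
v -3.102 3.336 -2.711
v -1.515 3.677 -1.41
v -3.212 3.582 -2.64
v -1.626 3.924 -1.34
v -3.38 3.735 -2.476
v -1.793 4.076 -1.175
v -3.559 3.751 -2.262
v -1.972 4.093 -0.961
v -3.702 3.628 -2.056
v -2.115 3.97 -0.755
v -3.77 3.398 -1.912
v -2.183 3.74 -0.611
v -3.745 3.123 -1.87
v -2.158 3.464 -0.569
v -3.634 2.876 -1.94
v -2.048 3.218 -0.64
v -3.467 2.724 -2.105
v -1.88 3.065 -0.804
v -3.288 2.707 -2.319
v -1.701 3.049 -1.018
v -3.145 2.83 -2.525
v -1.558 3.172 -1.224
v 2.116 2.036 -3.349
v 2.33 1.504 -1.941
v 0.797 3.197 -2.709
v 1.011 2.665 -1.301
v 2.769 2.695 -3.199
v 2.983 2.163 -1.791
v 1.45 3.856 -2.559
v 1.664 3.324 -1.151
v -1.86 0.579 2.414
v -1.848 -0.798 3.228
v -2.326 1.302 3.643
v -2.314 -0.076 4.458
v -0.606 0.796 2.762
v -0.594 -0.582 3.577
v -1.072 1.518 3.992
v -1.06 0.141 4.806
f 2 1 5
f 2 5 3
f 3 5 6
f 3 6 4
f 5 1 7
f 5 7 6
f 6 7 8
f 6 8 4
f 7 1 9
f 7 9 8
f 8 9 10
f 8 10 4
f 9 1 11
f 9 11 10
f 10 11 12
f 10 12 4
f 11 1 13
f 11 13 12
f 12 13 14
f 12 14 4
f 13 1 15
f 13 15 14
f 14 15 16
f 14 16 4
f 15 1 17
f 15 17 16
f 16 17 18
f 16 18 4
f 17 1 19
f 17 19 18
f 18 19 20
f 18 20 4
f 19 1 21
f 19 21 20
f 20 21 22
f 20 22 4
f 21 1 23
f 21 23 22
f 22 23 24
f 22 24 4
f 23 1 25
f 23 25 24
f 24 25 26
f 24 26 4
f 25 1 2
f 25 2 26
f 26 2 3
f 26 3 4
f 28 30 27
f 31 28 27
f 27 30 29
f 29 31 27
f 28 34 30
f 32 28 31
f 32 34 28
f 30 34 29
f 33 31 29
f 29 34 33
f 33 32 31
f 34 32 33
f 36 38 35
f 39 36 35
f 35 38 37
f 37 39 35
f 36 42 38
f 40 36 39
f 40 42 36
f 38 42 37
f 41 39 37
f 37 42 41
f 41 40 39
f 42 40 41



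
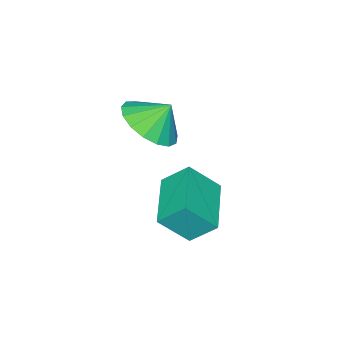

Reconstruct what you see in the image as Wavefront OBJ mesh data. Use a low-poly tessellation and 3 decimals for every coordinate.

v 0.772 -3.016 1.554
v 1.72 -2.919 2.041
v 0.308 -2.564 2.366
v 1.675 -2.485 1.773
v 1.423 -2.173 1.455
v 1.022 -2.053 1.16
v 0.564 -2.155 0.954
v 0.153 -2.453 0.886
v -0.115 -2.881 0.971
v -0.18 -3.34 1.189
v -0.027 -3.725 1.491
v 0.309 -3.947 1.807
v 0.751 -3.956 2.065
v 1.198 -3.75 2.206
v 1.548 -3.376 2.197
v 0.359 -2.919 -1.351
v -0.05 -2.165 -0.556
v -0.334 -2.235 -2.356
v -0.743 -1.48 -1.561
v 1.903 -1.78 -1.639
v 1.494 -1.025 -0.844
v 1.21 -1.095 -2.644
v 0.801 -0.341 -1.849
f 2 1 4
f 2 4 3
f 4 1 5
f 4 5 3
f 5 1 6
f 5 6 3
f 6 1 7
f 6 7 3
f 7 1 8
f 7 8 3
f 8 1 9
f 8 9 3
f 9 1 10
f 9 10 3
f 10 1 11
f 10 11 3
f 11 1 12
f 11 12 3
f 12 1 13
f 12 13 3
f 13 1 14
f 13 14 3
f 14 1 15
f 14 15 3
f 15 1 2
f 15 2 3
f 17 19 16
f 20 17 16
f 16 19 18
f 18 20 16
f 17 23 19
f 21 17 20
f 21 23 17
f 19 23 18
f 22 20 18
f 18 23 22
f 22 21 20
f 23 21 22



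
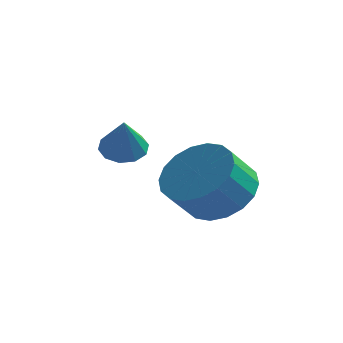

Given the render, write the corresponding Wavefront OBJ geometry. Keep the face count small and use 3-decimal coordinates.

v 1.853 0.334 -2.155
v 2.39 0.37 -2.31
v 2.167 -0.254 -1.205
v 2.317 0.646 -2.115
v 2.066 0.803 -1.935
v 1.734 0.781 -1.839
v 1.448 0.588 -1.864
v 1.316 0.298 -2
v 1.39 0.022 -2.195
v 1.641 -0.135 -2.375
v 1.973 -0.113 -2.471
v 2.259 0.08 -2.446
v 4.045 0.656 -3.263
v 4.788 0.113 -3.457
v 4.497 -0.559 -2.691
v 3.755 -0.016 -2.497
v 4.938 0.377 -3.169
v 4.647 -0.295 -2.403
v 4.911 0.696 -2.9
v 4.621 0.024 -2.133
v 4.713 1.007 -2.703
v 4.423 0.335 -1.936
v 4.383 1.248 -2.616
v 4.092 0.577 -1.85
v 3.985 1.373 -2.658
v 3.695 0.701 -1.891
v 3.6 1.355 -2.82
v 3.309 0.683 -2.053
v 3.303 1.199 -3.069
v 3.012 0.527 -2.303
v 3.153 0.935 -3.357
v 2.862 0.263 -2.591
v 3.179 0.616 -3.627
v 2.889 -0.056 -2.86
v 3.377 0.305 -3.824
v 3.087 -0.367 -3.057
v 3.708 0.063 -3.91
v 3.417 -0.608 -3.144
v 4.105 -0.061 -3.869
v 3.815 -0.733 -3.102
v 4.491 -0.043 -3.707
v 4.2 -0.715 -2.94
f 2 1 4
f 2 4 3
f 4 1 5
f 4 5 3
f 5 1 6
f 5 6 3
f 6 1 7
f 6 7 3
f 7 1 8
f 7 8 3
f 8 1 9
f 8 9 3
f 9 1 10
f 9 10 3
f 10 1 11
f 10 11 3
f 11 1 12
f 11 12 3
f 12 1 2
f 12 2 3
f 14 13 17
f 14 17 15
f 15 17 18
f 15 18 16
f 17 13 19
f 17 19 18
f 18 19 20
f 18 20 16
f 19 13 21
f 19 21 20
f 20 21 22
f 20 22 16
f 21 13 23
f 21 23 22
f 22 23 24
f 22 24 16
f 23 13 25
f 23 25 24
f 24 25 26
f 24 26 16
f 25 13 27
f 25 27 26
f 26 27 28
f 26 28 16
f 27 13 29
f 27 29 28
f 28 29 30
f 28 30 16
f 29 13 31
f 29 31 30
f 30 31 32
f 30 32 16
f 31 13 33
f 31 33 32
f 32 33 34
f 32 34 16
f 33 13 35
f 33 35 34
f 34 35 36
f 34 36 16
f 35 13 37
f 35 37 36
f 36 37 38
f 36 38 16
f 37 13 39
f 37 39 38
f 38 39 40
f 38 40 16
f 39 13 41
f 39 41 40
f 40 41 42
f 40 42 16
f 41 13 14
f 41 14 42
f 42 14 15
f 42 15 16



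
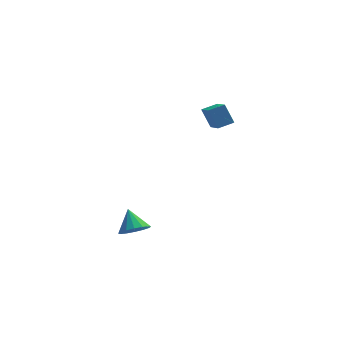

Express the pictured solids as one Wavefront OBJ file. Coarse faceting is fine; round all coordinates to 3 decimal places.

v 1.703 0.664 3.372
v 2.052 -1.1 4.356
v 2.553 0.974 3.625
v 2.903 -0.79 4.609
v 2.197 0.17 2.311
v 2.547 -1.594 3.295
v 3.048 0.48 2.564
v 3.397 -1.284 3.548
v -1.826 -3.104 -3.662
v -1.395 -2.456 -4.094
v -2.194 -2.176 -2.638
v -1.825 -2.444 -4.259
v -2.255 -2.609 -4.265
v -2.57 -2.907 -4.108
v -2.686 -3.257 -3.832
v -2.571 -3.566 -3.511
v -2.257 -3.752 -3.23
v -1.827 -3.764 -3.065
v -1.397 -3.599 -3.059
v -1.082 -3.301 -3.216
v -0.966 -2.951 -3.491
v -1.081 -2.641 -3.813
f 2 4 1
f 5 2 1
f 1 4 3
f 3 5 1
f 2 8 4
f 6 2 5
f 6 8 2
f 4 8 3
f 7 5 3
f 3 8 7
f 7 6 5
f 8 6 7
f 10 9 12
f 10 12 11
f 12 9 13
f 12 13 11
f 13 9 14
f 13 14 11
f 14 9 15
f 14 15 11
f 15 9 16
f 15 16 11
f 16 9 17
f 16 17 11
f 17 9 18
f 17 18 11
f 18 9 19
f 18 19 11
f 19 9 20
f 19 20 11
f 20 9 21
f 20 21 11
f 21 9 22
f 21 22 11
f 22 9 10
f 22 10 11



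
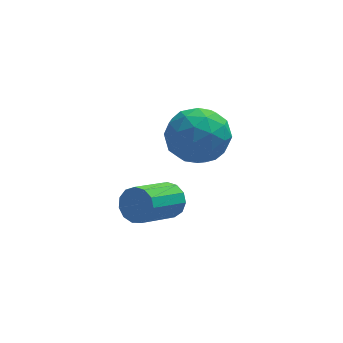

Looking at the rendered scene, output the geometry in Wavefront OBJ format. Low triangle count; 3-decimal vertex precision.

v -3.337 -2.471 -2.275
v -2.929 -2.608 -1.871
v -3.896 -3.506 -1.201
v -4.303 -3.369 -1.605
v -3.093 -2.343 -1.753
v -4.06 -3.242 -1.083
v -3.334 -2.12 -1.801
v -4.301 -3.018 -1.131
v -3.576 -2.007 -1.999
v -4.543 -2.906 -1.329
v -3.742 -2.042 -2.285
v -4.709 -2.941 -1.615
v -3.779 -2.213 -2.568
v -4.746 -3.112 -1.898
v -3.676 -2.466 -2.758
v -4.642 -3.364 -2.088
v -3.465 -2.72 -2.794
v -4.431 -3.619 -2.124
v -3.213 -2.895 -2.666
v -4.18 -3.794 -1.996
v -3.001 -2.936 -2.413
v -3.967 -3.834 -1.743
v -2.895 -2.828 -2.117
v -3.862 -3.727 -1.447
v -2.023 0.835 -1.415
v -1.318 0.143 -1.71
v -3.182 -0.363 -1.37
v -2.477 -1.055 -1.665
v -2.422 -0.631 -0.728
v -1.706 0.11 -0.755
v -2.794 -0.33 -2.325
v -2.078 0.411 -2.352
v -1.796 -0.577 -2.272
v -1.565 -0.763 -1.285
v -2.935 0.543 -1.795
v -2.704 0.357 -0.808
v -1.569 0.594 -1.566
v -2.931 -0.814 -1.514
v -2.899 -0.564 -0.963
v -2.485 -0.971 -1.136
v -1.796 0.575 -1.005
v -1.382 0.168 -1.179
v -2.031 -0.287 -0.601
v -3.118 -0.388 -1.901
v -2.704 -0.795 -2.075
v -2.015 0.751 -1.944
v -1.601 0.344 -2.117
v -2.469 0.067 -2.479
v -1.435 -0.236 -2.07
v -2.117 -0.94 -2.044
v -2.303 -0.514 -2.431
v -1.882 -0.079 -2.448
v -1.3 -0.345 -1.49
v -1.981 -1.049 -1.463
v -1.949 -0.8 -0.913
v -1.528 -0.365 -0.929
v -1.58 -0.768 -1.82
v -2.519 0.829 -1.617
v -3.2 0.125 -1.59
v -2.972 0.145 -2.151
v -2.551 0.58 -2.167
v -2.383 0.72 -1.036
v -3.065 0.016 -1.01
v -2.618 -0.141 -0.632
v -2.197 0.294 -0.649
v -2.92 0.548 -1.26
f 2 1 5
f 2 5 3
f 3 5 6
f 3 6 4
f 5 1 7
f 5 7 6
f 6 7 8
f 6 8 4
f 7 1 9
f 7 9 8
f 8 9 10
f 8 10 4
f 9 1 11
f 9 11 10
f 10 11 12
f 10 12 4
f 11 1 13
f 11 13 12
f 12 13 14
f 12 14 4
f 13 1 15
f 13 15 14
f 14 15 16
f 14 16 4
f 15 1 17
f 15 17 16
f 16 17 18
f 16 18 4
f 17 1 19
f 17 19 18
f 18 19 20
f 18 20 4
f 19 1 21
f 19 21 20
f 20 21 22
f 20 22 4
f 21 1 23
f 21 23 22
f 22 23 24
f 22 24 4
f 23 1 2
f 23 2 24
f 24 2 3
f 24 3 4
f 25 62 41
f 62 36 65
f 41 65 30
f 62 65 41
f 25 41 37
f 41 30 42
f 37 42 26
f 41 42 37
f 25 37 46
f 37 26 47
f 46 47 32
f 37 47 46
f 25 46 58
f 46 32 61
f 58 61 35
f 46 61 58
f 25 58 62
f 58 35 66
f 62 66 36
f 58 66 62
f 26 42 53
f 42 30 56
f 53 56 34
f 42 56 53
f 30 65 43
f 65 36 64
f 43 64 29
f 65 64 43
f 36 66 63
f 66 35 59
f 63 59 27
f 66 59 63
f 35 61 60
f 61 32 48
f 60 48 31
f 61 48 60
f 32 47 52
f 47 26 49
f 52 49 33
f 47 49 52
f 28 54 40
f 54 34 55
f 40 55 29
f 54 55 40
f 28 40 38
f 40 29 39
f 38 39 27
f 40 39 38
f 28 38 45
f 38 27 44
f 45 44 31
f 38 44 45
f 28 45 50
f 45 31 51
f 50 51 33
f 45 51 50
f 28 50 54
f 50 33 57
f 54 57 34
f 50 57 54
f 29 55 43
f 55 34 56
f 43 56 30
f 55 56 43
f 27 39 63
f 39 29 64
f 63 64 36
f 39 64 63
f 31 44 60
f 44 27 59
f 60 59 35
f 44 59 60
f 33 51 52
f 51 31 48
f 52 48 32
f 51 48 52
f 34 57 53
f 57 33 49
f 53 49 26
f 57 49 53



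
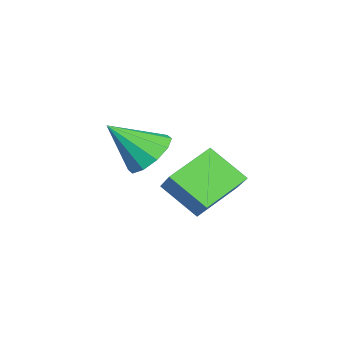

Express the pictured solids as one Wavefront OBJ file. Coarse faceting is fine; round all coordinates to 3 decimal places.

v -2.218 -1.303 0.563
v -1.608 -1.608 0.022
v -1.742 -2.397 1.717
v -1.391 -1.209 0.31
v -1.49 -0.846 0.695
v -1.867 -0.658 1.029
v -2.378 -0.716 1.184
v -2.829 -0.999 1.103
v -3.046 -1.398 0.815
v -2.947 -1.761 0.431
v -2.57 -1.949 0.097
v -2.058 -1.891 -0.059
v 0.117 -0.219 0.458
v -1.02 0.537 1.148
v 0.283 0.853 -0.442
v -0.854 1.609 0.248
v 0.914 0.291 1.212
v -0.223 1.047 1.902
v 1.08 1.363 0.312
v -0.057 2.119 1.002
f 2 1 4
f 2 4 3
f 4 1 5
f 4 5 3
f 5 1 6
f 5 6 3
f 6 1 7
f 6 7 3
f 7 1 8
f 7 8 3
f 8 1 9
f 8 9 3
f 9 1 10
f 9 10 3
f 10 1 11
f 10 11 3
f 11 1 12
f 11 12 3
f 12 1 2
f 12 2 3
f 14 16 13
f 17 14 13
f 13 16 15
f 15 17 13
f 14 20 16
f 18 14 17
f 18 20 14
f 16 20 15
f 19 17 15
f 15 20 19
f 19 18 17
f 20 18 19



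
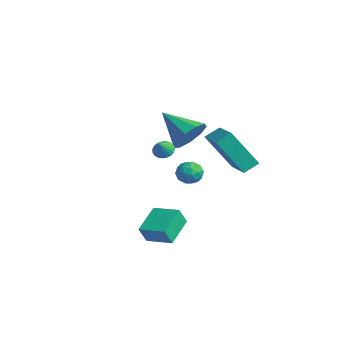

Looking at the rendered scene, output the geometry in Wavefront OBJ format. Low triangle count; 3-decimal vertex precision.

v -1.828 -1.629 0.226
v -1.393 -1.33 0.178
v -1.372 -2.171 0.974
v -1.509 -1.218 0.329
v -1.68 -1.178 0.462
v -1.877 -1.216 0.554
v -2.065 -1.326 0.59
v -2.212 -1.488 0.562
v -2.293 -1.674 0.476
v -2.293 -1.853 0.347
v -2.213 -1.993 0.197
v -2.066 -2.07 0.052
v -1.878 -2.071 -0.063
v -1.681 -1.996 -0.128
v -1.51 -1.857 -0.132
v -1.394 -1.679 -0.074
v -1.352 -1.492 0.035
v -3.103 0.457 0.083
v -2.48 -0.169 0.613
v -4.677 -0.217 1.137
v -2.529 0.454 0.938
v -2.847 1.078 0.863
v -3.284 1.412 0.424
v -3.637 1.299 -0.176
v -3.74 0.792 -0.654
v -3.546 0.128 -0.787
v -3.144 -0.382 -0.514
v -2.723 -0.499 0.039
v 0.141 -2.779 -3.069
v 0.214 -3.205 -2.201
v 1.28 -2.095 -2.829
v 1.353 -2.521 -1.961
v 0.987 -3.959 -3.719
v 1.06 -4.385 -2.851
v 2.126 -3.275 -3.479
v 2.199 -3.701 -2.611
v 2.105 -1.118 2.286
v 2.155 -0.377 2.719
v 0.327 -0.696 1.768
v 0.377 0.046 2.201
v 2.863 -0.126 0.499
v 2.913 0.616 0.932
v 1.085 0.297 -0.019
v 1.135 1.038 0.414
v -3.672 1.044 -2.115
v -2.972 1.03 -2.261
v -3.828 0.11 -2.779
v -3.128 0.096 -2.925
v -3.359 -0.06 -2.267
v -3.262 0.517 -1.856
v -3.538 0.623 -3.184
v -3.441 1.2 -2.773
v -2.889 0.77 -2.922
v -2.779 0.348 -2.355
v -4.021 0.792 -2.685
v -3.911 0.37 -2.118
v -3.308 1.119 -2.129
v -3.492 0.021 -2.911
v -3.628 -0.071 -2.523
v -3.216 -0.079 -2.609
v -3.479 0.818 -1.892
v -3.067 0.81 -1.978
v -3.295 0.169 -1.981
v -3.733 0.33 -3.062
v -3.321 0.322 -3.148
v -3.584 1.219 -2.431
v -3.172 1.211 -2.517
v -3.505 0.971 -3.059
v -2.848 0.958 -2.604
v -2.94 0.409 -2.994
v -3.181 0.718 -3.146
v -3.124 1.058 -2.905
v -2.783 0.71 -2.271
v -2.875 0.161 -2.661
v -3.011 0.07 -2.274
v -2.954 0.409 -2.033
v -2.734 0.557 -2.659
v -3.925 0.979 -2.379
v -4.017 0.43 -2.769
v -3.846 0.731 -3.007
v -3.789 1.07 -2.766
v -3.86 0.731 -2.046
v -3.952 0.182 -2.436
v -3.676 0.082 -2.135
v -3.619 0.422 -1.894
v -4.066 0.583 -2.381
f 2 1 4
f 2 4 3
f 4 1 5
f 4 5 3
f 5 1 6
f 5 6 3
f 6 1 7
f 6 7 3
f 7 1 8
f 7 8 3
f 8 1 9
f 8 9 3
f 9 1 10
f 9 10 3
f 10 1 11
f 10 11 3
f 11 1 12
f 11 12 3
f 12 1 13
f 12 13 3
f 13 1 14
f 13 14 3
f 14 1 15
f 14 15 3
f 15 1 16
f 15 16 3
f 16 1 17
f 16 17 3
f 17 1 2
f 17 2 3
f 19 18 21
f 19 21 20
f 21 18 22
f 21 22 20
f 22 18 23
f 22 23 20
f 23 18 24
f 23 24 20
f 24 18 25
f 24 25 20
f 25 18 26
f 25 26 20
f 26 18 27
f 26 27 20
f 27 18 28
f 27 28 20
f 28 18 19
f 28 19 20
f 30 32 29
f 33 30 29
f 29 32 31
f 31 33 29
f 30 36 32
f 34 30 33
f 34 36 30
f 32 36 31
f 35 33 31
f 31 36 35
f 35 34 33
f 36 34 35
f 38 40 37
f 41 38 37
f 37 40 39
f 39 41 37
f 38 44 40
f 42 38 41
f 42 44 38
f 40 44 39
f 43 41 39
f 39 44 43
f 43 42 41
f 44 42 43
f 45 82 61
f 82 56 85
f 61 85 50
f 82 85 61
f 45 61 57
f 61 50 62
f 57 62 46
f 61 62 57
f 45 57 66
f 57 46 67
f 66 67 52
f 57 67 66
f 45 66 78
f 66 52 81
f 78 81 55
f 66 81 78
f 45 78 82
f 78 55 86
f 82 86 56
f 78 86 82
f 46 62 73
f 62 50 76
f 73 76 54
f 62 76 73
f 50 85 63
f 85 56 84
f 63 84 49
f 85 84 63
f 56 86 83
f 86 55 79
f 83 79 47
f 86 79 83
f 55 81 80
f 81 52 68
f 80 68 51
f 81 68 80
f 52 67 72
f 67 46 69
f 72 69 53
f 67 69 72
f 48 74 60
f 74 54 75
f 60 75 49
f 74 75 60
f 48 60 58
f 60 49 59
f 58 59 47
f 60 59 58
f 48 58 65
f 58 47 64
f 65 64 51
f 58 64 65
f 48 65 70
f 65 51 71
f 70 71 53
f 65 71 70
f 48 70 74
f 70 53 77
f 74 77 54
f 70 77 74
f 49 75 63
f 75 54 76
f 63 76 50
f 75 76 63
f 47 59 83
f 59 49 84
f 83 84 56
f 59 84 83
f 51 64 80
f 64 47 79
f 80 79 55
f 64 79 80
f 53 71 72
f 71 51 68
f 72 68 52
f 71 68 72
f 54 77 73
f 77 53 69
f 73 69 46
f 77 69 73



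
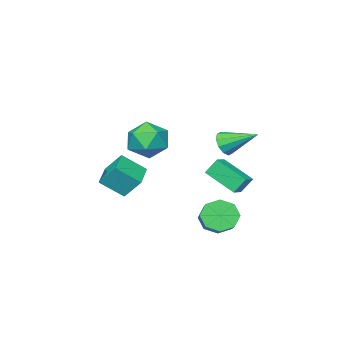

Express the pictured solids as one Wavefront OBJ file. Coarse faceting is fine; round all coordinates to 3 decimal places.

v -3.137 1.371 -0.243
v -2.566 1.825 -0.618
v -3.863 3.049 0.683
v -2.976 1.811 -0.916
v -3.447 1.63 -0.956
v -3.8 1.349 -0.725
v -3.899 1.077 -0.309
v -3.707 0.917 0.132
v -3.297 0.93 0.43
v -2.826 1.112 0.47
v -2.473 1.392 0.239
v -2.374 1.665 -0.177
v 0.18 -2.266 -3.209
v -0.188 -1.379 -2.057
v 1.457 -1.322 -3.528
v 1.089 -0.435 -2.376
v 1.111 -3.185 -2.204
v 0.743 -2.298 -1.052
v 2.388 -2.241 -2.523
v 2.02 -1.354 -1.371
v -0.834 3.176 -4.334
v -0.072 2.933 -4.951
v 1.216 4.36 -3.923
v 0.454 4.604 -3.306
v -0.5 3.516 -5.224
v 0.788 4.943 -4.197
v -1.123 3.9 -4.976
v 0.165 5.327 -3.949
v -1.577 3.86 -4.352
v -0.289 5.287 -3.324
v -1.596 3.42 -3.717
v -0.308 4.847 -2.689
v -1.168 2.837 -3.443
v 0.12 4.264 -2.416
v -0.545 2.453 -3.691
v 0.743 3.88 -2.664
v -0.091 2.493 -4.316
v 1.197 3.92 -3.288
v 2.105 2.61 2.405
v 3.209 3.035 2.704
v 2.931 1.365 1.116
v 4.035 1.79 1.415
v 3.398 1.131 2.219
v 2.887 1.9 3.016
v 3.253 2.5 0.804
v 2.742 3.269 1.601
v 3.919 2.966 1.714
v 4.008 2.12 2.588
v 2.132 2.28 1.232
v 2.221 1.434 2.106
v -1.777 4.704 -1.414
v -1.515 2.932 -0.481
v -0.996 4.967 -1.135
v -0.734 3.195 -0.201
v -1.326 4.305 -2.299
v -1.064 2.533 -1.365
v -0.545 4.568 -2.019
v -0.283 2.796 -1.086
f 2 1 4
f 2 4 3
f 4 1 5
f 4 5 3
f 5 1 6
f 5 6 3
f 6 1 7
f 6 7 3
f 7 1 8
f 7 8 3
f 8 1 9
f 8 9 3
f 9 1 10
f 9 10 3
f 10 1 11
f 10 11 3
f 11 1 12
f 11 12 3
f 12 1 2
f 12 2 3
f 14 16 13
f 17 14 13
f 13 16 15
f 15 17 13
f 14 20 16
f 18 14 17
f 18 20 14
f 16 20 15
f 19 17 15
f 15 20 19
f 19 18 17
f 20 18 19
f 22 21 25
f 22 25 23
f 23 25 26
f 23 26 24
f 25 21 27
f 25 27 26
f 26 27 28
f 26 28 24
f 27 21 29
f 27 29 28
f 28 29 30
f 28 30 24
f 29 21 31
f 29 31 30
f 30 31 32
f 30 32 24
f 31 21 33
f 31 33 32
f 32 33 34
f 32 34 24
f 33 21 35
f 33 35 34
f 34 35 36
f 34 36 24
f 35 21 37
f 35 37 36
f 36 37 38
f 36 38 24
f 37 21 22
f 37 22 38
f 38 22 23
f 38 23 24
f 39 50 44
f 39 44 40
f 39 40 46
f 39 46 49
f 39 49 50
f 40 44 48
f 44 50 43
f 50 49 41
f 49 46 45
f 46 40 47
f 42 48 43
f 42 43 41
f 42 41 45
f 42 45 47
f 42 47 48
f 43 48 44
f 41 43 50
f 45 41 49
f 47 45 46
f 48 47 40
f 52 54 51
f 55 52 51
f 51 54 53
f 53 55 51
f 52 58 54
f 56 52 55
f 56 58 52
f 54 58 53
f 57 55 53
f 53 58 57
f 57 56 55
f 58 56 57



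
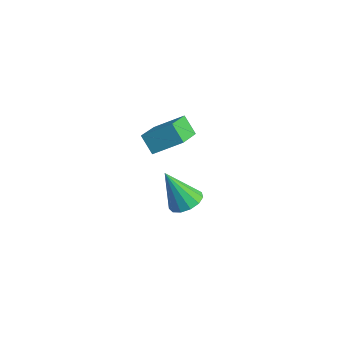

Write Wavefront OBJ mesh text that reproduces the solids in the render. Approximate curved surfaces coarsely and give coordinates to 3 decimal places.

v 2.639 0.6 -2.684
v 3.221 -0.059 -2.713
v 1.941 -0.1 -0.796
v 3.449 0.319 -2.488
v 3.42 0.787 -2.326
v 3.143 1.195 -2.277
v 2.706 1.414 -2.357
v 2.247 1.375 -2.541
v 1.913 1.089 -2.77
v 1.809 0.648 -2.972
v 1.968 0.192 -3.082
v 2.341 -0.135 -3.066
v 2.808 -0.229 -2.928
v 2.776 -0.61 2.014
v 2.061 -0.731 2.827
v 3.593 0.465 2.892
v 2.878 0.344 3.705
v 3.742 -1.884 2.675
v 3.027 -2.005 3.488
v 4.559 -0.809 3.553
v 3.844 -0.93 4.366
f 2 1 4
f 2 4 3
f 4 1 5
f 4 5 3
f 5 1 6
f 5 6 3
f 6 1 7
f 6 7 3
f 7 1 8
f 7 8 3
f 8 1 9
f 8 9 3
f 9 1 10
f 9 10 3
f 10 1 11
f 10 11 3
f 11 1 12
f 11 12 3
f 12 1 13
f 12 13 3
f 13 1 2
f 13 2 3
f 15 17 14
f 18 15 14
f 14 17 16
f 16 18 14
f 15 21 17
f 19 15 18
f 19 21 15
f 17 21 16
f 20 18 16
f 16 21 20
f 20 19 18
f 21 19 20



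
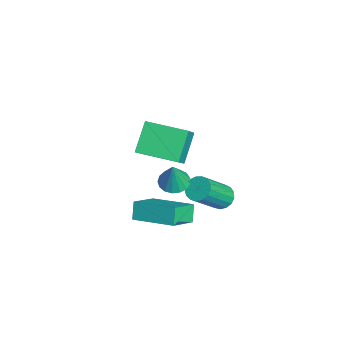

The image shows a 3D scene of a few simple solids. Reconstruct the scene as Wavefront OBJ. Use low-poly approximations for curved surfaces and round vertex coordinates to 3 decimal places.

v 2.229 -0.606 -0.847
v 2.811 -0.762 -1.031
v 2.591 -0.714 0.387
v 2.821 -0.462 -1.008
v 2.695 -0.194 -0.948
v 2.463 -0.021 -0.864
v 2.177 0.018 -0.777
v 1.903 -0.086 -0.706
v 1.703 -0.309 -0.667
v 1.625 -0.6 -0.669
v 1.684 -0.893 -0.712
v 1.869 -1.119 -0.786
v 2.136 -1.229 -0.874
v 2.424 -1.195 -0.955
v 2.668 -1.027 -1.012
v 2.275 1.23 -2.04
v 2.753 1.54 -2.054
v 3.464 0.499 -0.713
v 2.985 0.19 -0.7
v 2.597 1.669 -1.871
v 3.308 0.628 -0.53
v 2.367 1.697 -1.727
v 3.078 0.657 -0.386
v 2.116 1.619 -1.655
v 2.827 0.579 -0.314
v 1.901 1.451 -1.671
v 2.612 0.411 -0.33
v 1.772 1.233 -1.772
v 2.483 0.193 -0.431
v 1.758 1.014 -1.934
v 2.469 -0.026 -0.593
v 1.862 0.845 -2.121
v 2.573 -0.195 -0.78
v 2.061 0.764 -2.289
v 2.772 -0.276 -0.948
v 2.308 0.789 -2.4
v 3.019 -0.251 -1.059
v 2.548 0.916 -2.429
v 3.259 -0.124 -1.088
v 2.726 1.115 -2.369
v 3.437 0.074 -1.028
v 2.799 1.34 -2.234
v 3.51 0.299 -0.893
v -2.148 -1.347 -3.042
v -3.096 -0.803 -1.956
v -1.355 0.307 -3.178
v -2.302 0.851 -2.093
v -1.218 -1.711 -2.047
v -2.165 -1.167 -0.962
v -0.424 -0.057 -2.184
v -1.372 0.487 -1.098
v 0.555 -1.215 -3.466
v 1.367 -2.073 -2.773
v 1.674 0.25 -2.965
v 2.486 -0.608 -2.272
v 1.014 -1.332 -4.148
v 1.826 -2.19 -3.455
v 2.133 0.133 -3.647
v 2.945 -0.725 -2.954
f 2 1 4
f 2 4 3
f 4 1 5
f 4 5 3
f 5 1 6
f 5 6 3
f 6 1 7
f 6 7 3
f 7 1 8
f 7 8 3
f 8 1 9
f 8 9 3
f 9 1 10
f 9 10 3
f 10 1 11
f 10 11 3
f 11 1 12
f 11 12 3
f 12 1 13
f 12 13 3
f 13 1 14
f 13 14 3
f 14 1 15
f 14 15 3
f 15 1 2
f 15 2 3
f 17 16 20
f 17 20 18
f 18 20 21
f 18 21 19
f 20 16 22
f 20 22 21
f 21 22 23
f 21 23 19
f 22 16 24
f 22 24 23
f 23 24 25
f 23 25 19
f 24 16 26
f 24 26 25
f 25 26 27
f 25 27 19
f 26 16 28
f 26 28 27
f 27 28 29
f 27 29 19
f 28 16 30
f 28 30 29
f 29 30 31
f 29 31 19
f 30 16 32
f 30 32 31
f 31 32 33
f 31 33 19
f 32 16 34
f 32 34 33
f 33 34 35
f 33 35 19
f 34 16 36
f 34 36 35
f 35 36 37
f 35 37 19
f 36 16 38
f 36 38 37
f 37 38 39
f 37 39 19
f 38 16 40
f 38 40 39
f 39 40 41
f 39 41 19
f 40 16 42
f 40 42 41
f 41 42 43
f 41 43 19
f 42 16 17
f 42 17 43
f 43 17 18
f 43 18 19
f 45 47 44
f 48 45 44
f 44 47 46
f 46 48 44
f 45 51 47
f 49 45 48
f 49 51 45
f 47 51 46
f 50 48 46
f 46 51 50
f 50 49 48
f 51 49 50
f 53 55 52
f 56 53 52
f 52 55 54
f 54 56 52
f 53 59 55
f 57 53 56
f 57 59 53
f 55 59 54
f 58 56 54
f 54 59 58
f 58 57 56
f 59 57 58



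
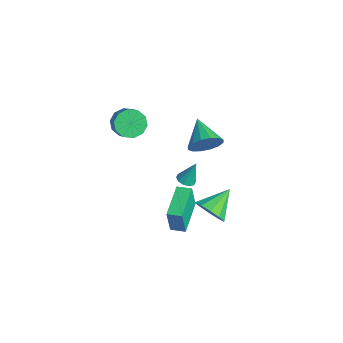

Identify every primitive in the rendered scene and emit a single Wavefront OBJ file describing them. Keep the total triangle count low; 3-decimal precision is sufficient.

v -0.115 0.559 -2.613
v 0.02 0.267 -0.883
v 0.479 1.206 -2.55
v 0.613 0.914 -0.82
v 1.487 -0.874 -2.98
v 1.621 -1.166 -1.25
v 2.08 -0.227 -2.917
v 2.215 -0.519 -1.187
v -3.306 2.57 -4.47
v -2.775 2.824 -4.629
v -3.154 3.15 -3.03
v -3.049 3.073 -4.7
v -3.421 3.13 -4.683
v -3.749 2.972 -4.585
v -3.909 2.662 -4.443
v -3.838 2.316 -4.311
v -3.563 2.067 -4.24
v -3.191 2.01 -4.256
v -2.863 2.167 -4.355
v -2.704 2.478 -4.497
v -2.923 -1.335 3.136
v -2.333 -1.454 2.414
v -1.427 -1.624 3.182
v -2.017 -1.505 3.904
v -2.341 -0.889 2.548
v -1.435 -1.059 3.316
v -2.571 -0.494 2.907
v -1.665 -0.664 3.675
v -2.935 -0.42 3.353
v -2.029 -0.591 4.122
v -3.295 -0.696 3.717
v -2.389 -0.867 4.485
v -3.513 -1.216 3.858
v -2.607 -1.386 4.626
v -3.505 -1.781 3.724
v -2.599 -1.951 4.492
v -3.275 -2.176 3.365
v -2.369 -2.346 4.133
v -2.911 -2.249 2.918
v -2.005 -2.42 3.687
v -2.551 -1.973 2.555
v -1.645 -2.144 3.323
v 0.521 2.093 -3.731
v 1.108 2.692 -4.394
v -0.001 3.647 -2.789
v 0.5 2.642 -4.649
v -0.1 2.383 -4.552
v -0.464 2.012 -4.142
v -0.451 1.673 -3.575
v -0.067 1.494 -3.067
v 0.541 1.544 -2.813
v 1.142 1.804 -2.909
v 1.505 2.174 -3.319
v 1.492 2.513 -3.886
v -1.229 2.728 0.738
v -0.776 3.3 1.507
v -2.951 3.092 1.482
v -0.875 3.658 1.103
v -1.069 3.766 0.601
v -1.306 3.597 0.136
v -1.522 3.194 -0.168
v -1.66 2.667 -0.228
v -1.683 2.155 -0.03
v -1.584 1.798 0.374
v -1.39 1.689 0.875
v -1.153 1.859 1.34
v -0.937 2.261 1.644
v -0.799 2.789 1.705
f 2 4 1
f 5 2 1
f 1 4 3
f 3 5 1
f 2 8 4
f 6 2 5
f 6 8 2
f 4 8 3
f 7 5 3
f 3 8 7
f 7 6 5
f 8 6 7
f 10 9 12
f 10 12 11
f 12 9 13
f 12 13 11
f 13 9 14
f 13 14 11
f 14 9 15
f 14 15 11
f 15 9 16
f 15 16 11
f 16 9 17
f 16 17 11
f 17 9 18
f 17 18 11
f 18 9 19
f 18 19 11
f 19 9 20
f 19 20 11
f 20 9 10
f 20 10 11
f 22 21 25
f 22 25 23
f 23 25 26
f 23 26 24
f 25 21 27
f 25 27 26
f 26 27 28
f 26 28 24
f 27 21 29
f 27 29 28
f 28 29 30
f 28 30 24
f 29 21 31
f 29 31 30
f 30 31 32
f 30 32 24
f 31 21 33
f 31 33 32
f 32 33 34
f 32 34 24
f 33 21 35
f 33 35 34
f 34 35 36
f 34 36 24
f 35 21 37
f 35 37 36
f 36 37 38
f 36 38 24
f 37 21 39
f 37 39 38
f 38 39 40
f 38 40 24
f 39 21 41
f 39 41 40
f 40 41 42
f 40 42 24
f 41 21 22
f 41 22 42
f 42 22 23
f 42 23 24
f 44 43 46
f 44 46 45
f 46 43 47
f 46 47 45
f 47 43 48
f 47 48 45
f 48 43 49
f 48 49 45
f 49 43 50
f 49 50 45
f 50 43 51
f 50 51 45
f 51 43 52
f 51 52 45
f 52 43 53
f 52 53 45
f 53 43 54
f 53 54 45
f 54 43 44
f 54 44 45
f 56 55 58
f 56 58 57
f 58 55 59
f 58 59 57
f 59 55 60
f 59 60 57
f 60 55 61
f 60 61 57
f 61 55 62
f 61 62 57
f 62 55 63
f 62 63 57
f 63 55 64
f 63 64 57
f 64 55 65
f 64 65 57
f 65 55 66
f 65 66 57
f 66 55 67
f 66 67 57
f 67 55 68
f 67 68 57
f 68 55 56
f 68 56 57



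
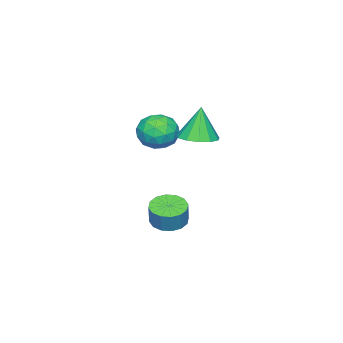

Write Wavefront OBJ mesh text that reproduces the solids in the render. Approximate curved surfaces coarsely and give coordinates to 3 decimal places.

v 1.903 -0.188 1.694
v 2.675 -0.669 1.83
v 1.597 -0.212 3.346
v 2.807 -0.169 1.862
v 2.653 0.325 1.841
v 2.26 0.657 1.773
v 1.754 0.72 1.68
v 1.295 0.495 1.592
v 1.029 0.054 1.536
v 1.041 -0.464 1.53
v 1.326 -0.895 1.577
v 1.794 -1.101 1.66
v 2.297 -1.017 1.755
v 1.529 -1.416 1.339
v 2.25 -1.087 1.946
v 2.13 -2.913 1.434
v 2.851 -2.584 2.041
v 1.905 -2.611 2.359
v 1.533 -1.686 2.3
v 2.847 -2.314 1.08
v 2.475 -1.389 1.021
v 3.065 -1.643 1.786
v 2.483 -1.826 2.577
v 1.897 -2.174 0.803
v 1.315 -2.357 1.594
v 1.837 -1.12 1.634
v 2.543 -2.88 1.746
v 1.987 -2.896 1.932
v 2.411 -2.703 2.29
v 1.415 -1.472 1.842
v 1.839 -1.279 2.199
v 1.636 -2.175 2.442
v 2.541 -2.721 1.181
v 2.965 -2.528 1.538
v 1.969 -1.297 1.09
v 2.393 -1.104 1.448
v 2.744 -1.825 0.938
v 2.74 -1.253 1.897
v 3.093 -2.133 1.953
v 3.09 -1.974 1.388
v 2.872 -1.431 1.353
v 2.397 -1.361 2.362
v 2.751 -2.241 2.418
v 2.194 -2.257 2.605
v 1.976 -1.713 2.57
v 2.876 -1.688 2.268
v 1.629 -1.759 0.962
v 1.983 -2.639 1.018
v 2.404 -2.287 0.81
v 2.186 -1.743 0.775
v 1.287 -1.867 1.427
v 1.64 -2.747 1.483
v 1.508 -2.569 2.027
v 1.29 -2.026 1.992
v 1.504 -2.312 1.112
v 2.207 -1.436 -3.466
v 2.984 -1.729 -3.647
v 3.29 -1.557 -2.615
v 2.513 -1.264 -2.434
v 3.005 -1.297 -3.725
v 3.31 -1.125 -2.693
v 2.811 -0.901 -3.734
v 3.117 -0.73 -2.702
v 2.456 -0.649 -3.671
v 2.762 -0.478 -2.639
v 2.034 -0.608 -3.553
v 2.34 -0.436 -2.521
v 1.659 -0.789 -3.411
v 1.965 -0.617 -2.379
v 1.43 -1.143 -3.285
v 1.736 -0.971 -2.253
v 1.41 -1.575 -3.207
v 1.715 -1.403 -2.175
v 1.603 -1.97 -3.198
v 1.909 -1.799 -2.166
v 1.958 -2.222 -3.261
v 2.264 -2.051 -2.229
v 2.38 -2.264 -3.379
v 2.686 -2.092 -2.347
v 2.755 -2.083 -3.521
v 3.061 -1.911 -2.489
f 2 1 4
f 2 4 3
f 4 1 5
f 4 5 3
f 5 1 6
f 5 6 3
f 6 1 7
f 6 7 3
f 7 1 8
f 7 8 3
f 8 1 9
f 8 9 3
f 9 1 10
f 9 10 3
f 10 1 11
f 10 11 3
f 11 1 12
f 11 12 3
f 12 1 13
f 12 13 3
f 13 1 2
f 13 2 3
f 14 51 30
f 51 25 54
f 30 54 19
f 51 54 30
f 14 30 26
f 30 19 31
f 26 31 15
f 30 31 26
f 14 26 35
f 26 15 36
f 35 36 21
f 26 36 35
f 14 35 47
f 35 21 50
f 47 50 24
f 35 50 47
f 14 47 51
f 47 24 55
f 51 55 25
f 47 55 51
f 15 31 42
f 31 19 45
f 42 45 23
f 31 45 42
f 19 54 32
f 54 25 53
f 32 53 18
f 54 53 32
f 25 55 52
f 55 24 48
f 52 48 16
f 55 48 52
f 24 50 49
f 50 21 37
f 49 37 20
f 50 37 49
f 21 36 41
f 36 15 38
f 41 38 22
f 36 38 41
f 17 43 29
f 43 23 44
f 29 44 18
f 43 44 29
f 17 29 27
f 29 18 28
f 27 28 16
f 29 28 27
f 17 27 34
f 27 16 33
f 34 33 20
f 27 33 34
f 17 34 39
f 34 20 40
f 39 40 22
f 34 40 39
f 17 39 43
f 39 22 46
f 43 46 23
f 39 46 43
f 18 44 32
f 44 23 45
f 32 45 19
f 44 45 32
f 16 28 52
f 28 18 53
f 52 53 25
f 28 53 52
f 20 33 49
f 33 16 48
f 49 48 24
f 33 48 49
f 22 40 41
f 40 20 37
f 41 37 21
f 40 37 41
f 23 46 42
f 46 22 38
f 42 38 15
f 46 38 42
f 57 56 60
f 57 60 58
f 58 60 61
f 58 61 59
f 60 56 62
f 60 62 61
f 61 62 63
f 61 63 59
f 62 56 64
f 62 64 63
f 63 64 65
f 63 65 59
f 64 56 66
f 64 66 65
f 65 66 67
f 65 67 59
f 66 56 68
f 66 68 67
f 67 68 69
f 67 69 59
f 68 56 70
f 68 70 69
f 69 70 71
f 69 71 59
f 70 56 72
f 70 72 71
f 71 72 73
f 71 73 59
f 72 56 74
f 72 74 73
f 73 74 75
f 73 75 59
f 74 56 76
f 74 76 75
f 75 76 77
f 75 77 59
f 76 56 78
f 76 78 77
f 77 78 79
f 77 79 59
f 78 56 80
f 78 80 79
f 79 80 81
f 79 81 59
f 80 56 57
f 80 57 81
f 81 57 58
f 81 58 59



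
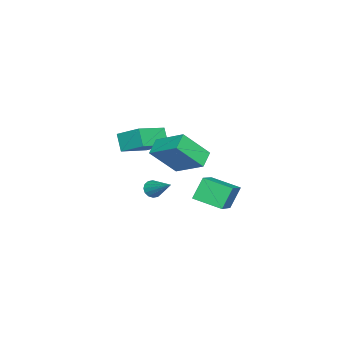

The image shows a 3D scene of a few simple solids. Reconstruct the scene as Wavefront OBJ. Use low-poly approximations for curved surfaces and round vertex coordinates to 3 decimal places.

v 1.712 3.011 0.192
v 3.439 3.134 1.068
v 1.805 4.657 -0.223
v 3.532 4.78 0.652
v 2.368 2.66 -1.052
v 4.095 2.783 -0.177
v 2.461 4.306 -1.468
v 4.188 4.429 -0.592
v -2.426 -1.844 -3.788
v -1.904 -1.925 -4.113
v -1.554 -0.456 -2.732
v -2.068 -1.7 -4.273
v -2.328 -1.514 -4.303
v -2.614 -1.417 -4.195
v -2.85 -1.434 -3.978
v -2.972 -1.561 -3.71
v -2.948 -1.764 -3.463
v -2.784 -1.989 -3.302
v -2.524 -2.175 -3.272
v -2.238 -2.272 -3.38
v -2.002 -2.255 -3.597
v -1.88 -2.128 -3.865
v 0.327 0.909 0.594
v 0.923 2.65 1.585
v 1.305 0.884 0.049
v 1.901 2.625 1.041
v 1.179 -0.285 2.179
v 1.775 1.456 3.171
v 2.157 -0.31 1.635
v 2.753 1.431 2.626
v -4.885 -3.4 -0.761
v -4.571 -1.959 0.066
v -4.313 -2.931 -1.794
v -3.999 -1.491 -0.967
v -2.981 -4.209 -0.073
v -2.667 -2.769 0.754
v -2.409 -3.741 -1.106
v -2.095 -2.3 -0.279
f 2 4 1
f 5 2 1
f 1 4 3
f 3 5 1
f 2 8 4
f 6 2 5
f 6 8 2
f 4 8 3
f 7 5 3
f 3 8 7
f 7 6 5
f 8 6 7
f 10 9 12
f 10 12 11
f 12 9 13
f 12 13 11
f 13 9 14
f 13 14 11
f 14 9 15
f 14 15 11
f 15 9 16
f 15 16 11
f 16 9 17
f 16 17 11
f 17 9 18
f 17 18 11
f 18 9 19
f 18 19 11
f 19 9 20
f 19 20 11
f 20 9 21
f 20 21 11
f 21 9 22
f 21 22 11
f 22 9 10
f 22 10 11
f 24 26 23
f 27 24 23
f 23 26 25
f 25 27 23
f 24 30 26
f 28 24 27
f 28 30 24
f 26 30 25
f 29 27 25
f 25 30 29
f 29 28 27
f 30 28 29
f 32 34 31
f 35 32 31
f 31 34 33
f 33 35 31
f 32 38 34
f 36 32 35
f 36 38 32
f 34 38 33
f 37 35 33
f 33 38 37
f 37 36 35
f 38 36 37



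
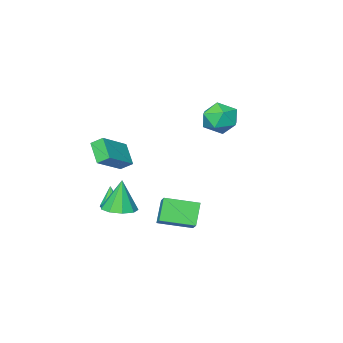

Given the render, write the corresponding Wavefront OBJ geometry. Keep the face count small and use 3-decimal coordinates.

v 3.614 -1.265 -3.159
v 4.125 -2.077 -3.14
v 3.306 -1.415 -1.301
v 4.518 -1.562 -3.034
v 4.488 -0.908 -2.986
v 4.049 -0.421 -3.019
v 3.406 -0.329 -3.118
v 2.861 -0.675 -3.237
v 2.668 -1.297 -3.319
v 2.917 -1.904 -3.326
v 3.493 -2.213 -3.256
v 1.678 -3.769 -1.889
v 1.321 -4.823 -0.959
v 1.277 -3.232 -1.434
v 0.92 -4.286 -0.504
v 3.42 -3.394 -0.796
v 3.063 -4.448 0.134
v 3.019 -2.857 -0.341
v 2.662 -3.911 0.589
v -3.293 -0.445 2.217
v -2.74 0.115 1.443
v -2.36 -1.915 1.817
v -1.807 -1.355 1.043
v -1.645 -1.127 2.111
v -2.221 -0.219 2.358
v -2.879 -1.581 0.902
v -3.455 -0.673 1.149
v -2.484 -0.587 0.63
v -1.722 -0.306 1.377
v -3.378 -1.494 1.883
v -2.616 -1.213 2.63
v 2.813 -3.071 -3.965
v 3.104 -2.759 -3.557
v 2.287 -3.849 -2.995
v 2.81 -2.61 -3.597
v 2.517 -2.607 -3.754
v 2.318 -2.752 -3.978
v 2.276 -2.998 -4.198
v 2.405 -3.267 -4.343
v 2.664 -3.475 -4.369
v 2.97 -3.554 -4.267
v 3.226 -3.48 -4.068
v 3.352 -3.276 -3.837
v 3.306 -3.008 -3.647
v 2.909 1.255 -1.775
v 3.326 2.019 -1.152
v 1.496 2.325 -2.141
v 1.913 3.089 -1.519
v 3.607 1.791 -2.901
v 4.024 2.555 -2.279
v 2.194 2.861 -3.268
v 2.611 3.625 -2.645
f 2 1 4
f 2 4 3
f 4 1 5
f 4 5 3
f 5 1 6
f 5 6 3
f 6 1 7
f 6 7 3
f 7 1 8
f 7 8 3
f 8 1 9
f 8 9 3
f 9 1 10
f 9 10 3
f 10 1 11
f 10 11 3
f 11 1 2
f 11 2 3
f 13 15 12
f 16 13 12
f 12 15 14
f 14 16 12
f 13 19 15
f 17 13 16
f 17 19 13
f 15 19 14
f 18 16 14
f 14 19 18
f 18 17 16
f 19 17 18
f 20 31 25
f 20 25 21
f 20 21 27
f 20 27 30
f 20 30 31
f 21 25 29
f 25 31 24
f 31 30 22
f 30 27 26
f 27 21 28
f 23 29 24
f 23 24 22
f 23 22 26
f 23 26 28
f 23 28 29
f 24 29 25
f 22 24 31
f 26 22 30
f 28 26 27
f 29 28 21
f 33 32 35
f 33 35 34
f 35 32 36
f 35 36 34
f 36 32 37
f 36 37 34
f 37 32 38
f 37 38 34
f 38 32 39
f 38 39 34
f 39 32 40
f 39 40 34
f 40 32 41
f 40 41 34
f 41 32 42
f 41 42 34
f 42 32 43
f 42 43 34
f 43 32 44
f 43 44 34
f 44 32 33
f 44 33 34
f 46 48 45
f 49 46 45
f 45 48 47
f 47 49 45
f 46 52 48
f 50 46 49
f 50 52 46
f 48 52 47
f 51 49 47
f 47 52 51
f 51 50 49
f 52 50 51

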